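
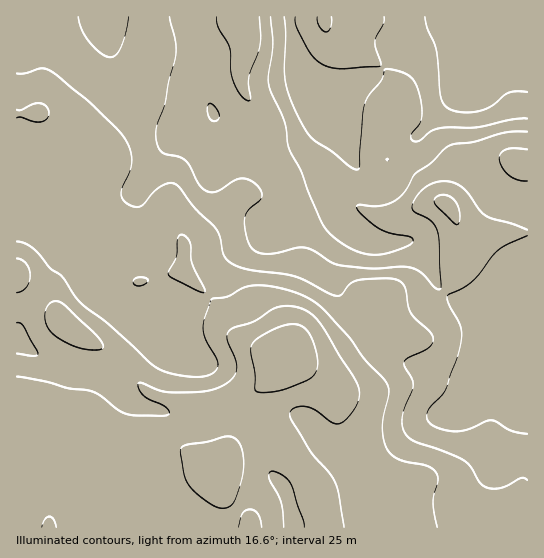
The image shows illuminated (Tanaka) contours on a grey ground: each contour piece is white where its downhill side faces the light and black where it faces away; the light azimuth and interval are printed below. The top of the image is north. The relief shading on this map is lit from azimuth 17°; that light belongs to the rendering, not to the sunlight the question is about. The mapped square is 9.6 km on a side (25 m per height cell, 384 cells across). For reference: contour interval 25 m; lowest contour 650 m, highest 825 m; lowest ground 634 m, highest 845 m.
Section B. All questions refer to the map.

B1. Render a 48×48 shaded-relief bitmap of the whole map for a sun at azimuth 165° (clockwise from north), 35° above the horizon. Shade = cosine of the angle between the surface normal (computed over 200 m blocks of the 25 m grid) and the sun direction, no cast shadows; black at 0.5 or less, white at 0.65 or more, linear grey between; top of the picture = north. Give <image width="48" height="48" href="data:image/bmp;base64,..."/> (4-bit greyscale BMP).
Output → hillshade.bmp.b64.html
<image width="48" height="48" href="data:image/bmp;base64,Qk32BAAAAAAAAHYAAAAoAAAAMAAAADAAAAABAAQAAAAAAIAEAAATCwAAEwsAABAAAAAAAAAAAAAAABEREQAiIiIAMzMzAERERABVVVUAZmZmAHd3dwCIiIgAmZmZAKqqqgC7u7sAzMzMAN3d3QDu7u4A////AHd3eHd3d3d3eIh3eIiIiId3Znd3dnd3d3dnd3d3d3d4iIh3Z4iIiId3Znd4d2d3d3dmd3d3d3d4iZmHZneIiId3d3eIh3Z3d3dmd3d3d3d4mZmYZnh3d3d3d3eIiHZmd3d3d3d3d3d4iJmZd4mHZnd3d3d4h3ZmZ3d3d3d3iIh3d3iZiaqGVneId2ZmZmZlZnd3d3d4iIiHZWeIiaqGZniIdkQzNFZlVXd3d3iIiIh2VEVniZh2aJmYdkMiM0VmVHd3eIiHd2ZUQzNWd3ZniZmZhlQzNEVmVHd3iIiGVEREVVVnh2VomZmZmHZVVVZmVXeIh4dlRFVneIiJmHiZmZmZmpmHd2ZmZnd3ZlVEV3d3ZmeJqqu7qZmZqqqph3ZmZ2ZVQzNFeHZUIiNXmrzLqYiImaqqmHZmd0QzMzRXh1QiEAElebu7mHd2Z4mZmHdmdyIzRWeIdUMiMzM1eKqqmHZVVniJmYd3eDRWiaqoZERFVmZmeImZh2VVZ4mqqYh3iVaJu7qWRFZneIh2ZneIdlVniaqqqZh4iXiaupdkRWd3iIdkM0VmZVVomZmYmZiHiIiamGREVnd3d2VCESNFVEVniHZmeIiHd4d3dTNGeIiHdlQyIhIjNEVnh2VVZ4h3ZqhUQzRnmZmIh2REQyERJFZ4mHZmd4iHZslTNEV4mqqZiGZVQyEBJFZ3eId3eZmHdspkVmZ3iZmZh2VDIRESNEQzNWd3iaqYd5l1Z3d2d3iIh2UyAAE0RDEAADVnirqoh2ZmeId2ZmZ3d2VCERNFVDAAABNWiaupmDRmeId2ZmZniHZUQzRFVDIiIiNGeZqqqTRmd4d3ZmZ3d4d2ZlVVREVWZmVWeImaqlZ3d3d2ZmZmZnd3d3ZmVWeImZmHeHd4iHd3Znd2ZmZmVVZ4iId2ZniImbu5mHZVVYh3Z3d2ZmZlVFZ4mId3d4h2Vnq6l2VERId3d4iHZlVVVEZ4iId3d3dUMjVnZVVmd2ZniIiYdlRVVVVnd3d3d2VERCERI1Z5q2Z4iImal1RFZlVmZ3d3d1VXiGIAE2eKu3eIiImamGRFZmZmZ3d3ZlV5qXQiRXiJmYiIiIiIiHVFZmZmd3dmVVV4h1Q0Vmd3ZpmYh3ZmeHZVZmZmd3dlRFVmdlQzNENEM5mZh2ZWZ4h3dmVWeIhlRVZWd3ZTIRAAAZmZh2Zmd4iId2ZniYdlVmZWeZljEAAAAIiIdmZmeImYh3eJmHZmZ3ZVeJl1IREAAGZmZmZmeImYiIiZh2Znd3ZVVniGVERDM0RFZmZmeIiIiImYdmd4iIdlVWeHdmZlVURFZmZmd4mYmYiIiHeImZh2VmeIh3dmZVVWZmZmZ4mZmYd4mZiJq7qYdmZ4iHd2ZmZmZmZmZ4mZiHd5q6mZu7qYdmZ4iHd2Znd3ZmZmZniYiHd4qqmZqqmIdmZ4iHd3d3Z3dnd3ZneIiIiJmZmZmZiIiHd3d3d3d2Z3d3d3Zmd3iIiJmYiIiYiImIh3d3d3d2Z3d3d3Zmd3d3iJmIiIiIiZmYh3d3d3dw=="/>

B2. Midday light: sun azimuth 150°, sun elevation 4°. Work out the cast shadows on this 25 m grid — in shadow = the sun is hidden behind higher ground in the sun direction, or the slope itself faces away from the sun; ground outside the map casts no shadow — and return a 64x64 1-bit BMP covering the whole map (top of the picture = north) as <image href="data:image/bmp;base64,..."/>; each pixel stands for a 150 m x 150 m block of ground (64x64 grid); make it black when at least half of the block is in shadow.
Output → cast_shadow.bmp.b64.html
<image width="64" height="64" href="data:image/bmp;base64,Qk0+AgAAAAAAAD4AAAAoAAAAQAAAAEAAAAABAAEAAAAAAAACAAATCwAAEwsAAAIAAAAAAAAA////AAAAAAAAAAAAAAAAAAAAAAAAAAAAAAAAAAAAAAAAAAAAAAAAAAAAAAAAAAAAAAAAAAAAAAAAAAAAAAAAAAAAAAAAAAAAAAAAAAAAAAAAAAAAAAAAAAAAAAAAAAAAAAAAAAAAAAAAAAAAAAAAAAAAAAAAAAAAAAAAAAAAAAAAAAAAAAAAAAAAAIAAAAAAAAAH4AAAAAAAAAfwAAAAAAAAB+AAAAAAAAABgAAAAAAAAAAAAAAAAAAAAAAAAAAAAAAAAAAAAAAAAAAHgAAAAAAAAA+AAAAAAAAAD4AAAAAAAAAGAAAAAAAAAAAAAAAAAAAAAAAAAAAAAAADgBwAAAAAAAeAfwAAAAAABwB/gAAAAAAGAH+AAAAAAAAAfwAAAAAAAAB8AAAAAAAAAAAAAAAAAAAAAAAAAAAAAAAAAAAAAAAAAAAAAAAAAAAAA4AAAAAAAAAD8AAAAAAAAAH8AAAAAAAAAPwAAAAAAAAAeAAAAAAAAABwAAAAAAAAAGAAAAAAAAAAAAAAAAAAAAAE/AAAAAAAAAf/AAAAAAAAB/8AAAAAAAAD/wAAAAAAAAP+AAAAAAAAAfgAAAAAAAAAQAAAAAAAAAAAAAAAAAAAAAAAAAAAAAAAAAAAAAAAAAAAAAAAAAAAAAAAAAAAAAAAAAAAAAAAAAAAAAAAAAAAAAAAAAAAAAAAAA=="/>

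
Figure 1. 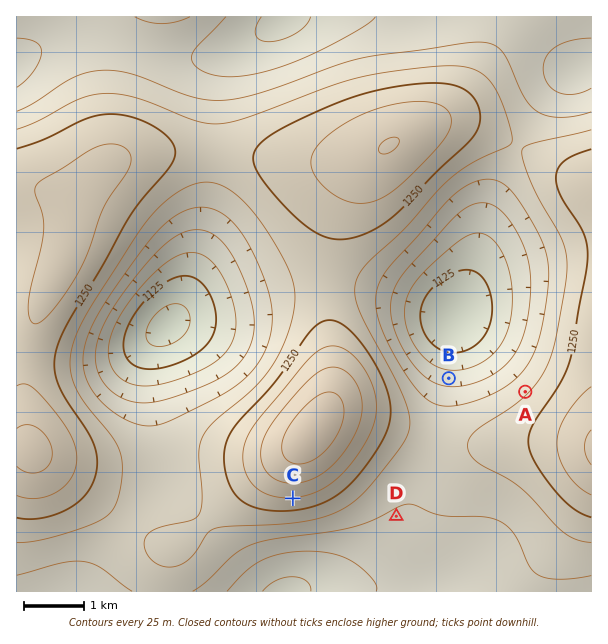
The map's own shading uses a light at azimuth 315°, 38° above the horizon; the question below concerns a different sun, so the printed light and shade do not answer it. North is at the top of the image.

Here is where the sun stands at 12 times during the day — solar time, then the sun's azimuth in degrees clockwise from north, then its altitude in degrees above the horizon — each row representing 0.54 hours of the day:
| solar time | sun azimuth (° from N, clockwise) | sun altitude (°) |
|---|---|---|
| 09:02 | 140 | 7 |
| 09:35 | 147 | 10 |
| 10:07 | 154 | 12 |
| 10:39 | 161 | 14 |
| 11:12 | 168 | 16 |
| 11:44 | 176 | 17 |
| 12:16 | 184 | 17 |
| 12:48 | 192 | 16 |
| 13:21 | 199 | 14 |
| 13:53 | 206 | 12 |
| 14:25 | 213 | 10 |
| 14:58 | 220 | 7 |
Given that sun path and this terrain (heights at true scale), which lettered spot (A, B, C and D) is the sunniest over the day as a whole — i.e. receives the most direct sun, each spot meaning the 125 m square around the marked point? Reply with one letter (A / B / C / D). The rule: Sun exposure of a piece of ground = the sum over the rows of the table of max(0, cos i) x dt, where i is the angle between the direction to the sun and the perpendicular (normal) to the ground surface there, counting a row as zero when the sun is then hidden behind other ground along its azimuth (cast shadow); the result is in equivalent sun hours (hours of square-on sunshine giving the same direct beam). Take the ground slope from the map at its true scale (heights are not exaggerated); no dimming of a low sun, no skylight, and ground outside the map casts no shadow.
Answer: C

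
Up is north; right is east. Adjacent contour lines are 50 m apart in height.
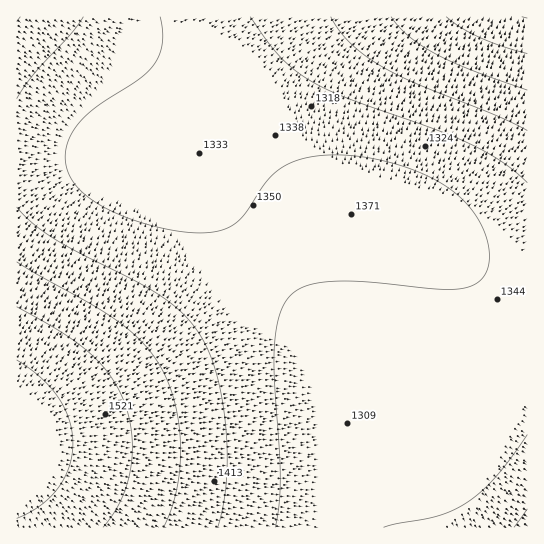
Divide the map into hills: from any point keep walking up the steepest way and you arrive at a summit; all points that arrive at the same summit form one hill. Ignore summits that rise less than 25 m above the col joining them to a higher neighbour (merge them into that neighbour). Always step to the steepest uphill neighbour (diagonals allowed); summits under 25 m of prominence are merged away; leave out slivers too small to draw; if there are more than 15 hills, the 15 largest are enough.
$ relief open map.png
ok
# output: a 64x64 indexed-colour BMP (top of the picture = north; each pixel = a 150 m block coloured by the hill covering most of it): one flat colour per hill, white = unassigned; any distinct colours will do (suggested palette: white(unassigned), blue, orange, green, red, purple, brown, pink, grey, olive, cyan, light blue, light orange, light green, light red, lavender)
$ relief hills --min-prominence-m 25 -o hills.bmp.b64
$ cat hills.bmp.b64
<image width="64" height="64" href="data:image/bmp;base64,Qk12CAAAAAAAAHYAAAAoAAAAQAAAAEAAAAABAAQAAAAAAAAIAAATCwAAEwsAABAAAAAAAAAA////ALR3HwAOf/8ALKAsACgn1gC9Z5QAS1aMAMJ34wB/f38AIr28AM++FwDox64AeLv/AIrfmACWmP8A1bDFABERERERERERERERERERERERERERERERERERERERERERERERERERERERERERERERERERERERERERERERERERERERERERERERERERERERERERERERERERERERERERERERERERERERERERERERERERERERERERERERERERERERERERERERERERERERERERERERERERERERERERERERERERERERERERERERERERERERERERERERERERERERERERERERERERERERERERERERERERERERERERERERERERERERERERERERERERERERERERERERERERERERERERERERERERERERERERERERERERERERERERERERERERERERERERERERERERERERERERERERERERERERERERERERERERERERERERERERERERERERERERERERERERERERERERERERERERERERERERERERERERERERERERERERERERERERERERERERERERERERERERERERERERERERERERERERERERERERERERERERERERERERERERERERERERERERERERERERERERERERERERERERERERERERERERERERERERERERERERERERERERERERERERERERERERERERERERERERERERERERERERERERERERERERERERERERERERERERERERERERERERERERERERERERERERERERERERERERERERERERERERERERERERERERERERERERERERERERERERERERERERERERERERERERERERERERERERERERERERERERERERERERERERERERERERERERERERERERERERERERERERERERERERERERERERERERERERERERERERERERERERERERERERERERERERERERERERERERERERERERERERERERERERERERERERERERERERERERERERERERERERERERERERERERERERERERERERERERERERERERERERERERERERERERERERERERERERERERERERERERERERERERERERERERERERERERERERERERERERERERERERERERERERERERERERERERERERERERERERERERERERERERERERERERERERERERERERERERERERERERERERERERERERERERERERERERERERERERERERERERERERERERERERERERERERERERERERERERERERERERERERERERERERERERERERERERERERERERERERERERERERERERERERERERERERERERERERERERERERERERERERERERERERERERERERERERERERERERERERERERERERERERERERERERERERERERERERERERERERERERERERERERERERERERERERERERERERERERERERERERERERERERERERERERERERERERERERERERERERERERERERERERERERERERERERERERERERERERERERERERERERERERERERERERERERERERERERERERERERERERERERERERERERERERERERERERERERERERERERERERERERERERERERERERERERERERERERERERERERERERERERERERERERERERERERERERERERERERERERERERERERERERERERERERERERERERERERERERERERERERERERERERERERERERERERERERERERERERERERERERERERERERERERERERERERERERERERERERERERERERERERERERERERERERERERERERERERERERERERERERERERERERERERERERERERERERERERERERERERERERERERERERERERERERERERERERERERERERERERERERERERIiIiIiIiIiIiIREREREREREREREREREREREREREREREiIiIiIiIiIiIiIRERERERERERERERERERERERERERESIiIiIiIiIiIiIiERERERERERERERERERERERERERERIiIiIiIiIiIiIiIhEREREREREREREREREREREREREREiIiIiIiIiIiIiIiIRERERERERERERERERERERERERESIiIiIiIiIiIiIiIiERERERERERERERERERERERERERIiIiIiIiIiIiIiIiIhEREREREREREREREREREREREREiIiIiIiIiIiIiIiIiIRERERERERERERERERERERERESIiIiIiIiIiIiIiIiIiERERERERERERERERERERERERIiIiIiIiIiIiIiIiIiIhEREREREREREREREREREREREiIiIiIiIiIiIiIiIiIiIRERERERERERERERERERERESIiIiIiIiIiIiIiIiIiIiERERERERERERERERERERERIiIiIiIiIiIiIiIiIiIiIhEREREREREREREREREREREiIiIiIiIiIiIiIiIiIiIiIRERERERERERERERERERESIiIiIiIiIiIiIiIiIiIiIiERERERERERERERERERERIiIiIiIiIiIiIiIiIiIiIiIiEREREREREREREREREREiIiIiIiIiIiIiIiIiIiIiIiIhERERERERERERERERESIiIiIiIiIiIiIiIiIiIiIiIiIhERERERERERERERER"/>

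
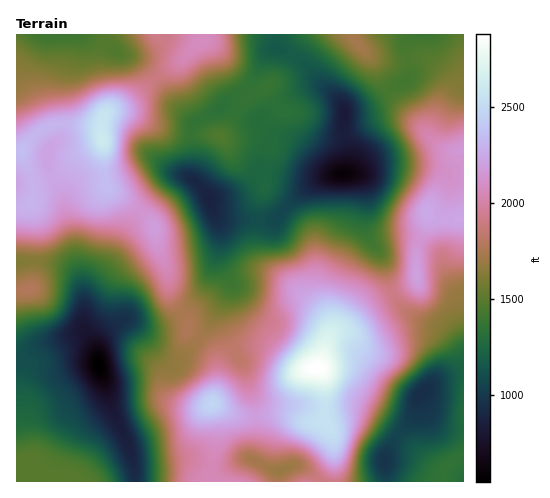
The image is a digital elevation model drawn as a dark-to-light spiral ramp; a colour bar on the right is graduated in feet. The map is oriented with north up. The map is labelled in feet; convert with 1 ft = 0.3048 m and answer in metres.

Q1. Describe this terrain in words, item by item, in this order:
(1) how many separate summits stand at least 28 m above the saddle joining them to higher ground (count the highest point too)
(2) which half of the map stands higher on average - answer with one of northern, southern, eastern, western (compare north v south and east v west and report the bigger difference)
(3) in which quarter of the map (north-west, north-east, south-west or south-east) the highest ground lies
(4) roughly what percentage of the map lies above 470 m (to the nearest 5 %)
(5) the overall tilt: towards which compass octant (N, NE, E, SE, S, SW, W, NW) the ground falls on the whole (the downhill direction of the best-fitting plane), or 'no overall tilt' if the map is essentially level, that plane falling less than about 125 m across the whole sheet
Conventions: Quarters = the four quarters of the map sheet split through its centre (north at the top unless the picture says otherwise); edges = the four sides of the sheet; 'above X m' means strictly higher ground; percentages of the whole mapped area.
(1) There are 9 summits with 28 m or more of prominence.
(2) The southern half stands higher on average than the northern half.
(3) Look to the south-east quarter for the highest ground.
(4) Ground above 470 m makes up about 55 % of the sheet.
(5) No overall tilt - high and low ground are spread across the sheet.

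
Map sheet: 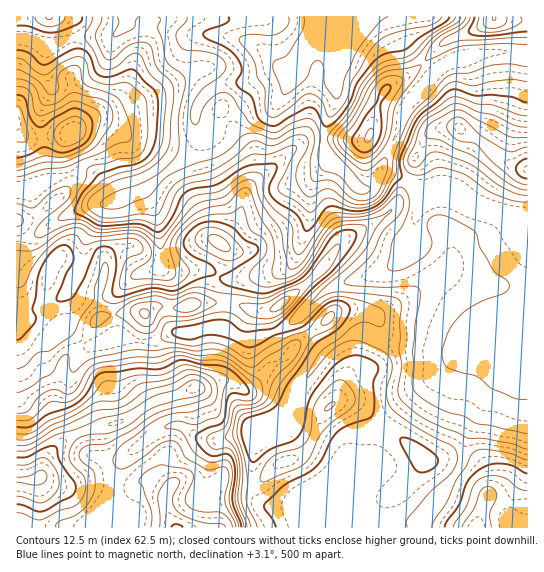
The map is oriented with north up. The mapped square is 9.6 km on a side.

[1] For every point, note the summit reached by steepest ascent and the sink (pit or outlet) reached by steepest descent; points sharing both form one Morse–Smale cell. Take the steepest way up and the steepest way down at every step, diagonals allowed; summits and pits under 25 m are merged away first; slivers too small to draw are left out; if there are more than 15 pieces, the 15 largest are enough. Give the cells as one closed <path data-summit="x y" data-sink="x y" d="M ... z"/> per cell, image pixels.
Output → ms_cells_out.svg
<path data-summit="41 477" data-sink="335 17" d="M326 152l1 13-11 12-5 10-2 34-13 37 1 9 24 27-34 31-33 14-13-2-18-9-17 0-19 5-12-1-20 9-30-2-38 6-20-18 1-21-3-12 4-8 12 9 28 1 8-4 17-16 25-8 2-3 0-16-6-38-12-20-25 9-5 0-13-21-14-8-45 10-14 6-11 0 1 341 98 0 1-27-3-10 3-16 5-13 33-29 17-8 12 2 16 10 12 3 44-7 14-8-13 14-4 30 1 22 4 8 8 6 30 2 43 17 33 1 3 3 50-1 11-29 13-13 15-23 5-28 21-43 12-17 23-55 4-20 0-82-30-5-63-25-20 0-6-6-26-10-4 2-10 15-8 1z"/><path data-summit="71 133" data-sink="335 17" d="M127 16l-2 10-11 10-40 1-25 10-20-8-13 0 1 148 10 0 14-6 45-10 14 8 13 21 5 0 25-9 39-30 14-16 3-6 0-9-4-16 4-11 11-12 17-8 23-2 23-10 12 0-22-22-14-8-32-6-36 0-20-8-26-2-7-4z"/><path data-summit="219 243" data-sink="335 17" d="M341 16l-11 0-5 9-18 21-24 49-5 5-28 3-35 24-13 0-5-4 2 16-7 11-10 11-38 29 13 31 4 28 0 18 2 2 6 3 37-3 17 10 15 1 41-8 10-4 4-5 16-42 3-38 15-18-3-32 12-34 0-26 12-39z"/><path data-summit="527 170" data-sink="335 17" d="M514 52l-29 1-44 16-16 20-21 21-9 29-15 31 13 3 22 14 20 0 63 25 29 4 1-161z"/><path data-summit="177 527" data-sink="335 17" d="M179 425l-8 0-13 6-23 17-14 14-5 13-3 16 3 10 1 27 256-1-2-2-33-1-43-17-24 0-9-3-9-13-1-22 4-30 10-11-11 5-44 7-12-3z"/><path data-summit="145 314" data-sink="335 17" d="M295 259l-2 5-10 7-45 9-15-1-17-10-37 3-8-7-7 6-20 5-17 16-8 4-28-1-6-3-5-7-5 9 3 12-1 21 20 18 38-6 30 2 20-9 12 1 19-5 17 0 22 11 14-2 32-14 30-29-24-27z"/><path data-summit="370 135" data-sink="335 17" d="M398 16l-57 1 7 17-12 39 0 26-11 27-1 21 4 8 33 34 5 0 7-6 19-37 12-36 21-21 7-15 0-3-28-30z"/><path data-summit="477 527" data-sink="335 17" d="M527 300l-3 19-23 55-12 17-21 43-5 28-15 23-13 13-10 23 0 7 103-1z"/><path data-summit="41 477" data-sink="335 17" d="M329 16l-200 0-1 5 7 4 26 2 20 8 36 0 28 5 18 9 24 24-14-2-23 10-23 2-17 8-11 12-4 15 1 4 6 5 13 0 35-24 28-3 5-5 8-18 4-4 9-23 21-25z"/><path data-summit="494 18" data-sink="335 17" d="M527 16l-128 0 0 7 5 18 28 30-2 10 15-14 34-12 14-3 21 0 13 3z"/><path data-summit="49 17" data-sink="335 17" d="M126 16l-109 0-1 22 13 1 20 8 25-10 40-1 11-10z"/>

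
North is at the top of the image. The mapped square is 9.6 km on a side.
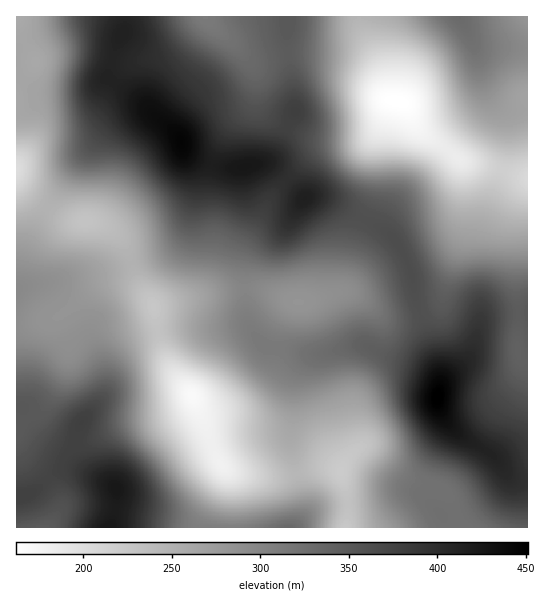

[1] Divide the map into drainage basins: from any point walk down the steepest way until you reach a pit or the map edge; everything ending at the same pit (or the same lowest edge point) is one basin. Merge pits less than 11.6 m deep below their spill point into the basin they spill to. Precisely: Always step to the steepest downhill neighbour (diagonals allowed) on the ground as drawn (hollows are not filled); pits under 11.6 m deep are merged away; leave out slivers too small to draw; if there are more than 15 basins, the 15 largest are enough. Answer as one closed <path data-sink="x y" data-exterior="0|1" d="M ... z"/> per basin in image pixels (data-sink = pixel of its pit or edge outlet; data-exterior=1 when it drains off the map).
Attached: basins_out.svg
<path data-sink="193 395" data-exterior="0" d="M183 149l1 6 11 23 0 17-10 36-14 17-12 7-68 21-17 4-41 4-17 6 0 207 15-4 30-22 16 0 22 8 17 10 1 10-6 29 183 0 9-15 0-15-12-49 2-66 7-16 15-12-25-6-20-1-7-3-6-6-10-20-2-53 8-20 16-13 14-6 21-29-25-26-9-7-16-1-13 4-23-1-23-8z"/><path data-sink="397 101" data-exterior="0" d="M459 16l-170 0-2 33 6 38 2 26-20 41-9 7-7 2 11 2 9 7 26 27 16-2 14 6 19 12 25 12 17 14 15 29 5 32 23 67 1 18-3 16 7 15 15 17 35 21 15 20 10 5 8 0 1-432-49-2-8-8z"/><path data-sink="341 471" data-exterior="0" d="M365 345l-10 0-40 10-10 7-9 12-3 9-2 66 12 49 0 15-8 14 150 1-2-12 15 0 16-8 19-13 12-16-1-9-10-14-29-17-18-17-10-19 2-18-8-10-17-10-31-10z"/><path data-sink="298 302" data-exterior="0" d="M321 197l-15 0-23 30-22 12-10 11-6 16 0 43 6 21 15 17 48 8 41-10 10 0 62 27 9 7 3 9 0-19-23-67-4-28-13-29-12-13-8-5-25-12-19-12z"/><path data-sink="205 17" data-exterior="1" d="M287 16l-161 0-2 14-7 12-10 36 31 21 31 28 11 11 3 11 10 8 33 11 15 0 25-7 11-11 18-37-2-26-6-38z"/><path data-sink="85 221" data-exterior="0" d="M146 111l-19 4-14 8-41 47-32 48-12 24-7 21-4 26 16-5 48-5 29-8 49-16 12-7 10-10 10-24 4-19 0-17-11-23-4-17-26-23z"/><path data-sink="17 170" data-exterior="1" d="M109 79l-6 1-16 15-14 4-31 2-26 13 1 171 8-36 15-31 40-59 33-36 22-11 16-1-13-12z"/><path data-sink="42 527" data-exterior="1" d="M77 471l-16 0-30 22-14 4-1 30 94 1 6-19 0-20-17-10z"/><path data-sink="527 17" data-exterior="1" d="M527 16l-67 1 11 22 8 8 48 1z"/>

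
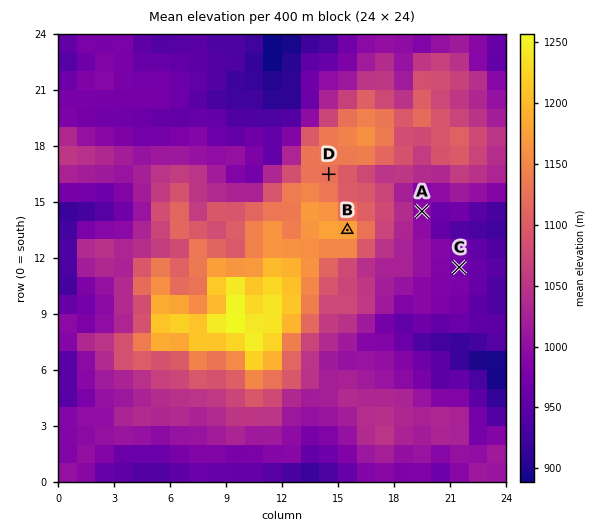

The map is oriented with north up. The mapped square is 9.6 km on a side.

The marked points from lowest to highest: C A D B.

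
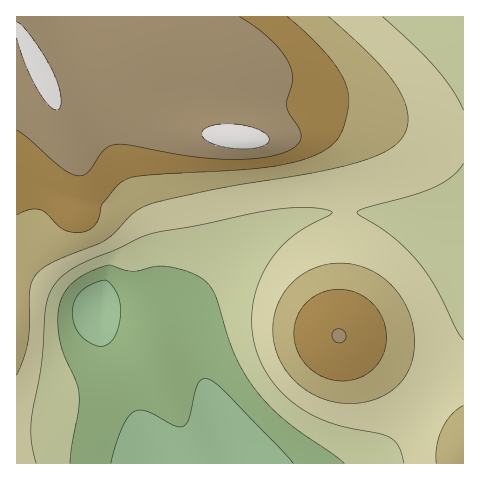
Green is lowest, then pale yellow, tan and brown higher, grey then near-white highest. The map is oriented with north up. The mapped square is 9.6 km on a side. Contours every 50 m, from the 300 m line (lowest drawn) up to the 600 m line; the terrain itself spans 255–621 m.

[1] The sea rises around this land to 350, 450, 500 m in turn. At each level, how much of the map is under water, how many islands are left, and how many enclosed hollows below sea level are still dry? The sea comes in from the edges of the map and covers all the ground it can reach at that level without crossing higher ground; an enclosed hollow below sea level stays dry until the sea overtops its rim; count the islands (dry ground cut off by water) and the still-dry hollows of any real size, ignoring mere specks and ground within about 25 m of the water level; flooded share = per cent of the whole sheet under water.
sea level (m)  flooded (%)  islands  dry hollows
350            18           0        0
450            56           1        0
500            70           1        0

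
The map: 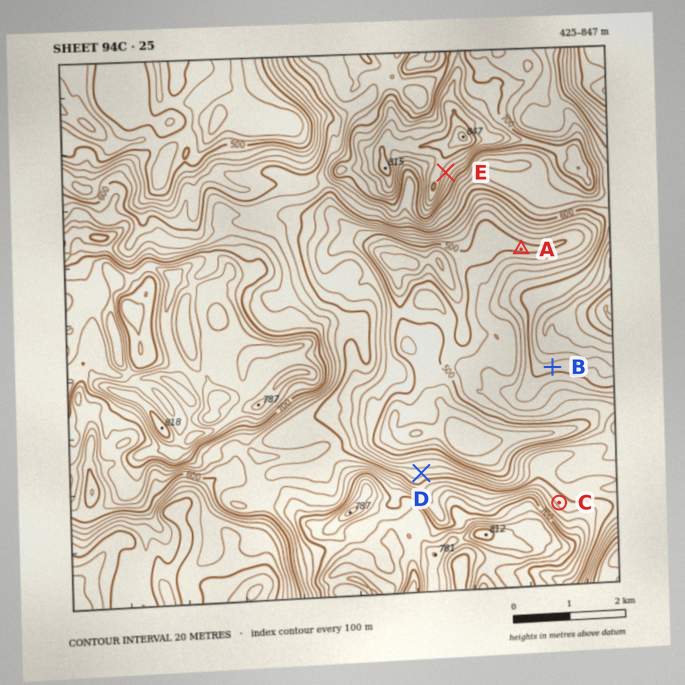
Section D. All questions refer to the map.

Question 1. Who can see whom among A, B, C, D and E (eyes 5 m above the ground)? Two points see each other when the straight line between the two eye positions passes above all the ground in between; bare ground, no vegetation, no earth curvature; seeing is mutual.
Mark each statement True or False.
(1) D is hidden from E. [False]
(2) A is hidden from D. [True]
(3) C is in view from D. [False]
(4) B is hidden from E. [True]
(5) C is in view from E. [True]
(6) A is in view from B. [False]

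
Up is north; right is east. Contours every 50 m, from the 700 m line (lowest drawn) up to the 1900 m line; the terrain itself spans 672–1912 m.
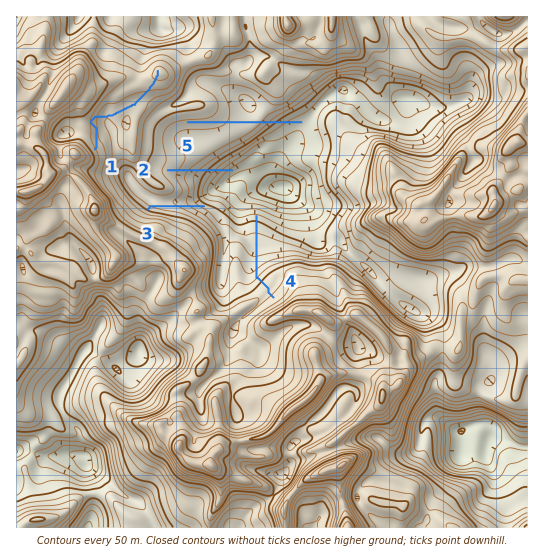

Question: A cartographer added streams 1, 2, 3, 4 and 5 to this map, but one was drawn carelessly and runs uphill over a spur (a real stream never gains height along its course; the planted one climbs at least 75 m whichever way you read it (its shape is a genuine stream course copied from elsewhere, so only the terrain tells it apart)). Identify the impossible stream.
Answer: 1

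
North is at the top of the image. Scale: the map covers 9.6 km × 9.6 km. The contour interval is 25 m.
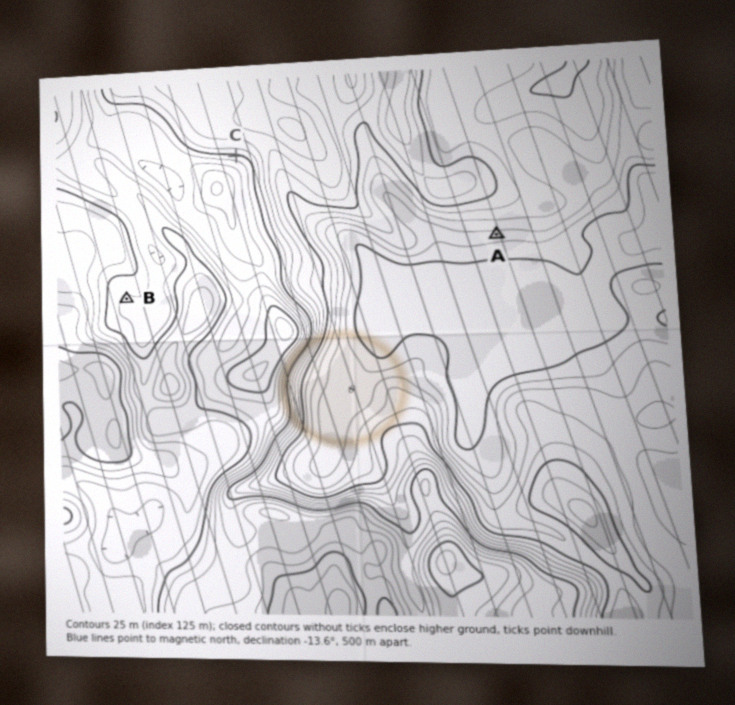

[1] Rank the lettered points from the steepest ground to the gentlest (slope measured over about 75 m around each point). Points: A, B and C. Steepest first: C A B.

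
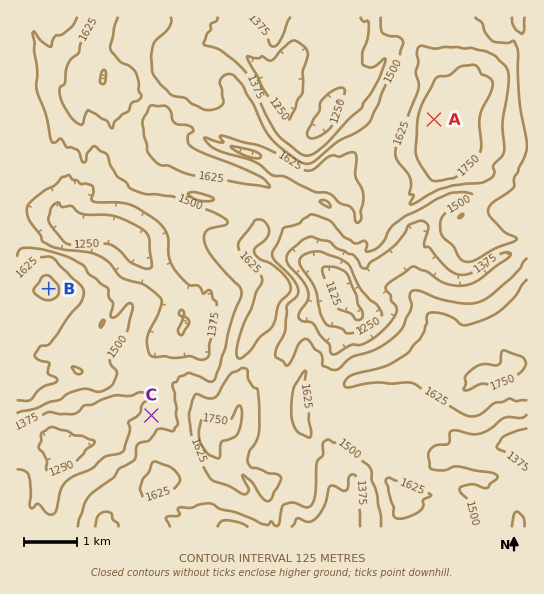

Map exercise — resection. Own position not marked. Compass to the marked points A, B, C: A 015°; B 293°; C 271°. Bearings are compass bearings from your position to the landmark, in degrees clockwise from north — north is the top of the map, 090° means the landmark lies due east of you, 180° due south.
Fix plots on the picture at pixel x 354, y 419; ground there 1560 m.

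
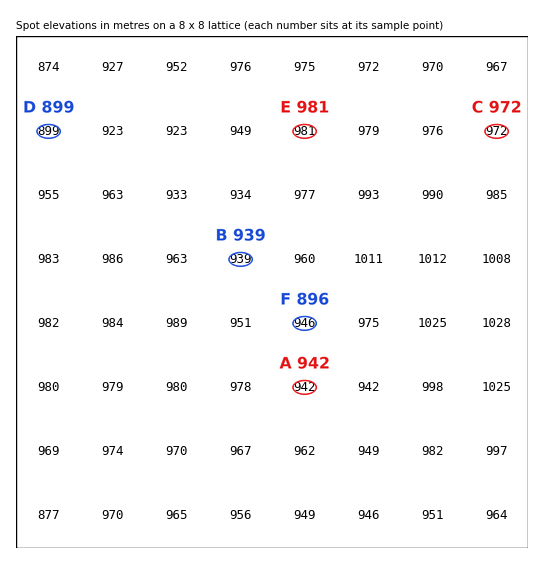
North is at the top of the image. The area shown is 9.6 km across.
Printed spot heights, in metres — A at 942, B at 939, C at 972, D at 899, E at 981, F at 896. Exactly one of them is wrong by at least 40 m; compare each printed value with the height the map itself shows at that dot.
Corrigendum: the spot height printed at F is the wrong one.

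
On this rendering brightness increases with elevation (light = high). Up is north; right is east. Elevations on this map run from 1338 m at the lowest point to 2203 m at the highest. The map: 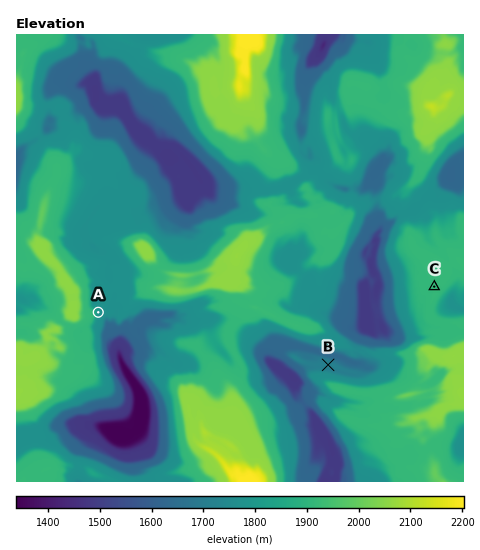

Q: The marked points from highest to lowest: C A B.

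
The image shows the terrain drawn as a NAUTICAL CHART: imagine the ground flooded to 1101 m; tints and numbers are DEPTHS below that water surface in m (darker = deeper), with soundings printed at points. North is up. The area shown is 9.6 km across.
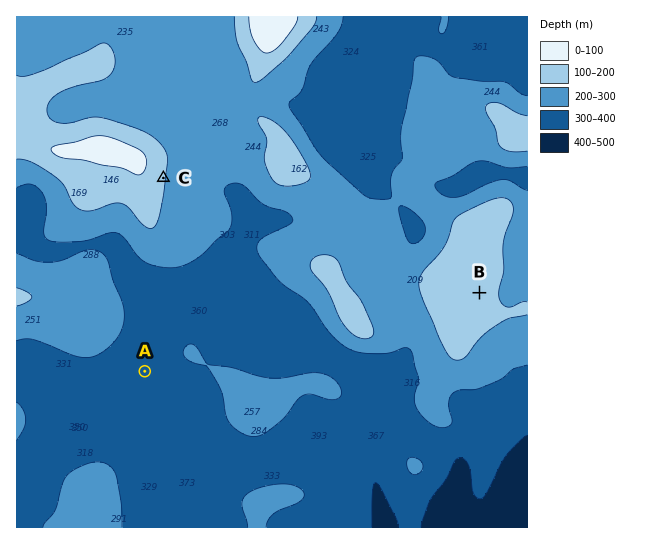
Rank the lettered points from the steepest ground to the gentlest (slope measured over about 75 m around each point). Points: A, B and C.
C B A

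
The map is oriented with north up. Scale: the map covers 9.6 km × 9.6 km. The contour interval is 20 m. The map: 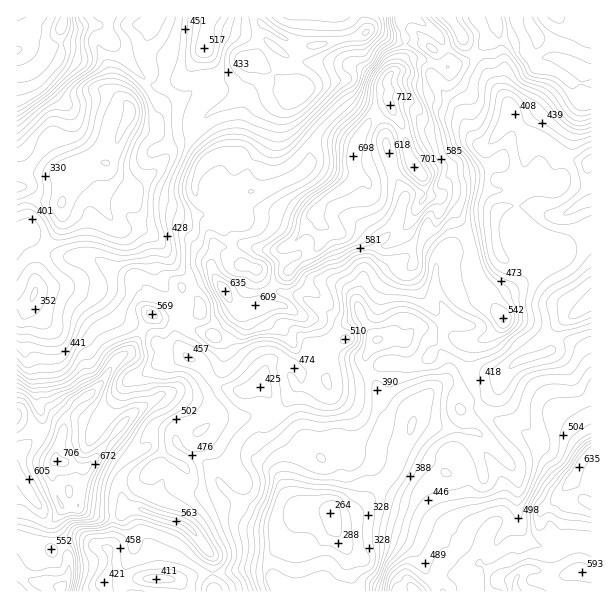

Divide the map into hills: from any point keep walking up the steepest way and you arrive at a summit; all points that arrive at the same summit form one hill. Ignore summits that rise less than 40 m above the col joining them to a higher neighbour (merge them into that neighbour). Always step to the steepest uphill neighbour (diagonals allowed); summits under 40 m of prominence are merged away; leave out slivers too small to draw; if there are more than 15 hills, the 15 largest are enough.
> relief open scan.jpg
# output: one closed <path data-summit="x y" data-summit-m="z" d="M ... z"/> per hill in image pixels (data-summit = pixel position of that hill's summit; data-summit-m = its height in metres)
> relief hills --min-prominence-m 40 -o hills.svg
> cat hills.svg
<path data-summit="390 105" data-summit-m="712" d="M449 16l-191 0 4 10-4 7-2 26-6 3-2 15-6 15-9 10-20 8-16 14-9-3-24 0-11 7-10 0-16-9-21 45 6 10 20 15 2 14 6 7 7 2 20-1 18 6 37 0 1 11 9 15 3 14 8 8 12 3 5 8 15 13 9 5 15 1 43 25 6 0 13-5-19 11-12 17-21 3-10 16-8 2-9-4-10 1-7 8-2 11-3-6-26-24-11-18-21-17-2-10-7-14-1-9-18-18-12-19-12-11 2 5 4 33 13 22 3 12 6 8-3 10 0 12 6 12-25-5 2 16 4 3 11 0 12-6 9 4 11 8 11 16 14 6-6 2-26 26-12 6-8 8 0 12-20 21 15 5 12 16 10 6 12 0 15-6 17 14 33 16 15 1 16-7 5 0-7 5-6 13-3 15-7 5-7 2-7 7-7 13-25 0-20 4-18 0-19 6-72 0-6 2 3 10 249 0-7-22 0-15-18-33 0-7 11 1 14-5 35-35 7-14 14-39 4-3 10 1 12 6 33 5-1-22-6-12 4 2 9 0 17-8 18-26 13-8 23-6 4-4 1-15 3-6 11-9 25-13 0-141-22-6-25-18-17-4-17-17 0-11-3-6-18-24-8-15-14-16z"/><path data-summit="57 461" data-summit-m="706" d="M80 168l-6 2-8 10-5 23 1 16-4 12-14 17-4 9-4 16 0 18-14 32 3 30 11 22 1 26 5 12 0 13-17 20-9 16 0 77 15 10 4 10 3 0 22-15 12-4 9 0 23 7 5 4 1 6-5 25 27-4 50 2 19-6 18 0 20-4 25 0 7-13 7-7 7-2 7-5 4-19 5-9 7-5-5 0-16 7-15-1-33-16-17-14-15 6-12 0-10-6-12-16-15-5 20-21 0-12 8-8 12-6 26-26 6-2-14-6-11-16-11-8-9-4-12 6-11 0-4-3-2-16 25 5-6-12 0-12 3-10-6-8-3-12-13-22-4-33-8-9-18-1-7-3-10-10-12-24-9-9z"/><path data-summit="579 467" data-summit-m="635" d="M591 306l-24 12-11 9-3 6-1 15-4 4-32 10-10 9-12 21-17 8-9 1 2 9 1 22-33-5-12-6-10-1-4 3-14 39-7 14-35 35-14 5-11-1 0 6 6 12 7 5 42-2 19 6 15 13 4 12 19 25 13-8 18-6 18-24 8-18 16-14 2-5 8 22 7 5 15 2 4-4 18-1 21 1z"/><path data-summit="62 26" data-summit-m="597" d="M150 16l-134 1 1 155 43 3 6 3 8-8 12-6 12-2 7 1 4-4 21-45-2-15 22-21 1-4-7-15 0-14 6-12-4-9 5-6z"/><path data-summit="224 290" data-summit-m="635" d="M99 162l-13 2-6 6 8 13 9 9 12 24 13 12 18 1 10 5 12 11 12 19 18 18 1 9 7 14 2 10 21 17 11 18 26 24 3 6 2-11 7-8 10-1 9 4 8-2 10-16 21-3 7-11 17-12-16-1-39-24-20-3-10-8-14-16-12-3-8-8-3-14-9-15-1-11-37 0-18-6-20 1-7-2-6-7-2-14-16-11-11-15z"/><path data-summit="534 30" data-summit-m="616" d="M591 16l-141 1 18 30 14 16 8 15 18 24 3 6 0 11 17 17 17 4 19 16 21 7 7-1z"/><path data-summit="204 48" data-summit-m="517" d="M257 16l-105 0-6 8 4 9-6 12 0 14 7 15-1 4-22 21 0 20 15 9 10 0 11-7 24 0 9 3 16-14 20-8 9-10 5-9 3-21 6-3 2-26 4-7z"/><path data-summit="516 591" data-summit-m="607" d="M518 517l-2 5-16 14-24 40-31 15 146 1 1-49-4-2-18 0-18 1-4 4-15-2-7-5z"/><path data-summit="62 588" data-summit-m="630" d="M81 540l-18 2-25 17-6-2-1-8-5-5-9-4-1 51 89 1-1-11 6-18-1-12-5-4z"/><path data-summit="414 591" data-summit-m="574" d="M386 536l-46 1 9 18 0 15 8 22 85-1-18-24-4-12-10-9-11-6z"/><path data-summit="17 416" data-summit-m="672" d="M29 304l-13 1 1 157 8-16 17-20 0-13-5-12-1-26-12-28-2-24z"/>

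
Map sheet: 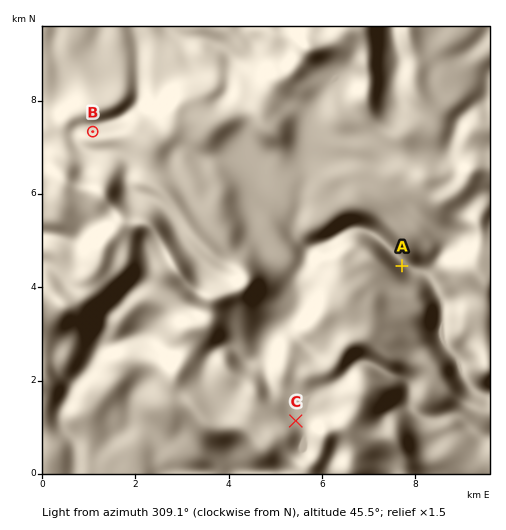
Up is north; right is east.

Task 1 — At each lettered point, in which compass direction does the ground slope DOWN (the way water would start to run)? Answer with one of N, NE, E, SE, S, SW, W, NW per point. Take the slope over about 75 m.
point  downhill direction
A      NE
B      N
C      NE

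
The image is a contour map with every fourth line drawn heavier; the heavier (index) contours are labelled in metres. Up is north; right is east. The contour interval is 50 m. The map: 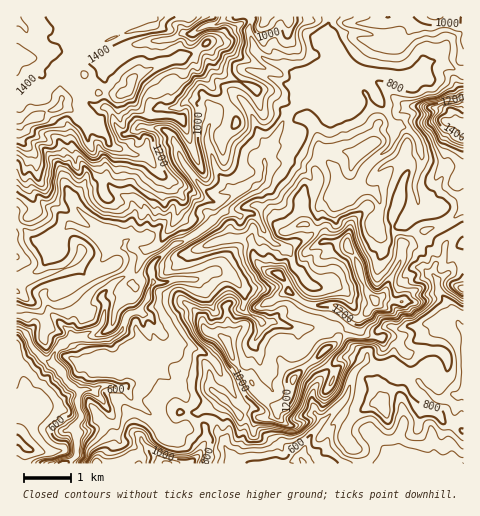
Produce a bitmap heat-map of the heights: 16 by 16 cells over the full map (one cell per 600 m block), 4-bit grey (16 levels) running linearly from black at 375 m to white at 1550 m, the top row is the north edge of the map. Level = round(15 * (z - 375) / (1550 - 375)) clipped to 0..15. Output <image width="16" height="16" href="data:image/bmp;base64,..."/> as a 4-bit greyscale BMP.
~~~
<image width="16" height="16" href="data:image/bmp;base64,Qk32AAAAAAAAAHYAAAAoAAAAEAAAABAAAAABAAQAAAAAAIAAAAATCwAAEwsAABAAAAAAAAAAAAAAABEREQAiIiIAMzMzAERERABVVVUAZmZmAHd3dwCIiIgAmZmZAKqqqgC7u7sAzMzMAN3d3QDu7u4A////AFM2dmRDNENEUyRVVnhUVVVDI0VnmnZWVTJERFiZl1VVMiNEeYmZh1VUQzV4eZq6dWVUNEV6ibqHZWVEZoibmYdlVVZWaJmIiIZoiWVXhniJuImpdlV3d4nbzLiHVWd3i+7cuod1VWad3t7bmHZVVmfN3d3KdmVmZt3e3LqIZnd3"/>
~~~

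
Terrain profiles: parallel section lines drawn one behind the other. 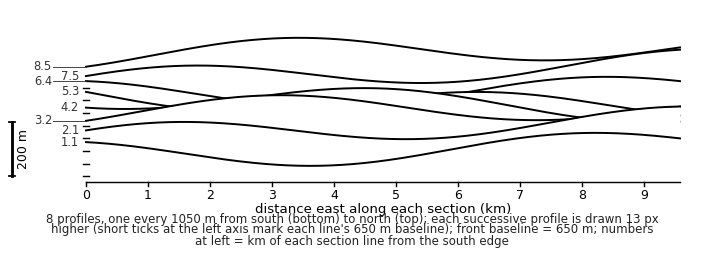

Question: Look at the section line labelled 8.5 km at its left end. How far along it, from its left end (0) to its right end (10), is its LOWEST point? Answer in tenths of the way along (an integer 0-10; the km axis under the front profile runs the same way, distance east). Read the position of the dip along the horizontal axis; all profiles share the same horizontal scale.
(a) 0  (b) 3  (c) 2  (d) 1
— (a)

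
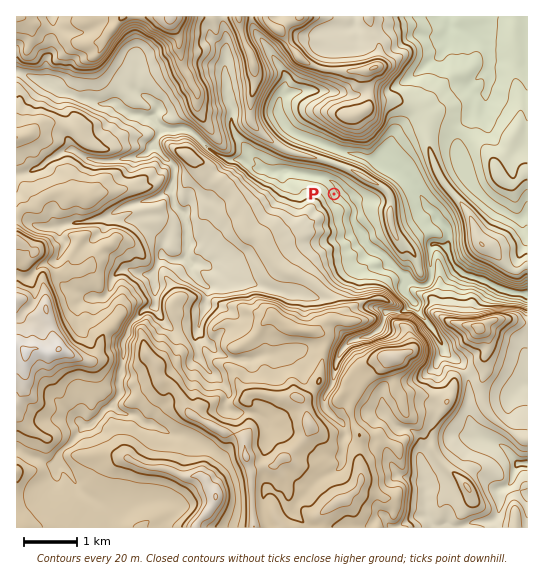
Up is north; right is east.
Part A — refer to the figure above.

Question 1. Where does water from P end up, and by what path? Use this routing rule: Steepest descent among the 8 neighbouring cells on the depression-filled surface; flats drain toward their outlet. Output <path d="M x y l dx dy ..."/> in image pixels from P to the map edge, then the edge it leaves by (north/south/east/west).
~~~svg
<path d="M334 194l3-3 2 0 15 16 0 8-1 2 0 2 5 10 1 0 0 5 11 11 8 4 23 22 5 2 12 12 3 1 5-1 3-2 2-5 0-11-1-1 0-17 1-2 0-2 6-2 6 3 7 7 3 10 10 11 3 1 4 0 0 2 8 1 4 3 3 0 8 5 4 1 2 3 4 0 6 3 12 0 1 1 5-1"/>
exit: east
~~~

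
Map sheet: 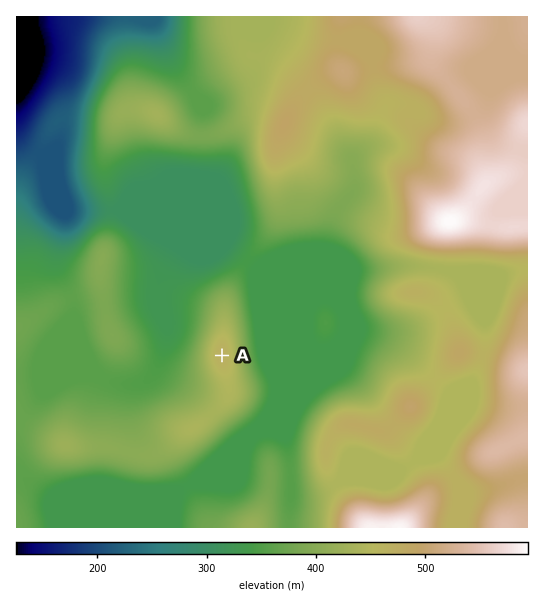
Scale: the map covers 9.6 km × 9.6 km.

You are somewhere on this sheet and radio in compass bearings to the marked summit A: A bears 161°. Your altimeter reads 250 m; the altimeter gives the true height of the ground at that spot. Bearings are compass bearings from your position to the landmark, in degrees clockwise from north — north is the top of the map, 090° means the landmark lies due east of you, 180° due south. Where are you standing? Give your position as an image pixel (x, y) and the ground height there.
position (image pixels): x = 112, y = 37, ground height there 250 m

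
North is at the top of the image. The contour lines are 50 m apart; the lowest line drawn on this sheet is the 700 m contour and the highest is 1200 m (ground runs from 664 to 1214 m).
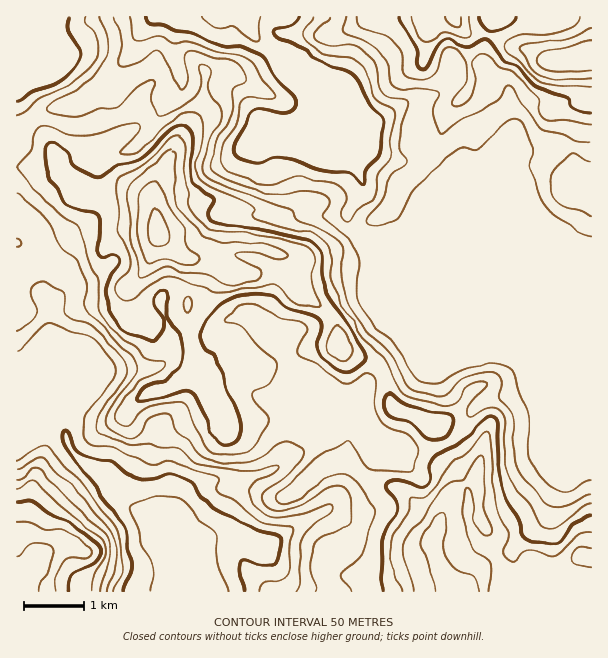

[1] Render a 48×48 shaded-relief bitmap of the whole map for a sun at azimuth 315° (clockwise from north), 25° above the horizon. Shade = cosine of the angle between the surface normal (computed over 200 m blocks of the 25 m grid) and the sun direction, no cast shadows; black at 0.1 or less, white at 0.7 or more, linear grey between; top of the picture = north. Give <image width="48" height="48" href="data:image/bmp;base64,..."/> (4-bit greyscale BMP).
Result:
<image width="48" height="48" href="data:image/bmp;base64,Qk32BAAAAAAAAHYAAAAoAAAAMAAAADAAAAABAAQAAAAAAIAEAAATCwAAEwsAABAAAAAAAAAAAAAAABEREQAiIiIAMzMzAERERABVVVUAZmZmAHd3dwCIiIgAmZmZAKqqqgC7u7sAzMzMAN3d3QDu7u4A////AGVEVSADZ4iIiavMy6mZmqmqmqlkaId3eIYzQxATZ4iImaq7zLmZmrqqmZl1aIiId7lTQwAUZ4iJmqmrzLqZqrupiImXeamrmLqGZ0AEaIiJqpmazcuqq8y6h3eHaLu9yqqpiHQkaIiImYd4rMy6q83clmd2Voq+7JmqmIdVd4iIiHdTWbu7q87dx2eHZmit7amZmHd3d3iId3djEmm7qrzN2Wd2Z3ec7qmIh2d2ZniId4moQRSKqZq823d1V3eb3sqIh3d2ZWeJmJrNxyFYmZqs7ah0V4iKzeuIh3iHZFZmd3it/YM2iru73cpzRniJq/2Xh3d3ZUZkMzRYztlmeau7vMyDJXeImd2nh1VlZlZ2QyM0esy4eJmrq82kJGeIiKuomWRDR2aJhUREaIq5iIeJiK3FI1eIiImYm7hTNoiZl2VlaIiZiHZ4hnvYI1Z4iHiIm92lI3mph3d3d4iZiYd5qXjbVGd4iIiImt/6QSaZh3d4iIiImqmavLeKh3eIiIiIib7/t0R5d3d3iIiHermbvNtmZ3iIiIiZiJz/7bh4dndmeIh1WJd5vO63ZniIiGeJmJq8y8yYd3iGZ3dkNnZoms3cmIiIiFaIiImJh4uoh4iIiIhkRnZ4iJqrqYiIh0V4d4h2dnmXiIiIiruWV4d4iIiIiImZiDNnZnh2Znh1eYiIiby3V4iIiIiIiIiJmUNXZniId4hzR4iIZnqnV4iIiIiIiIiIiGVpmJqXeJmFM1d3ZVZ1Z4iIiIiIiIiIiHZ4q8yWRpqXQRNHdlVVZ4iIiIiIiIiIiHZ3mr3IMmh3ZBElh1VVV4iIiIiIiIiIiHd4iZvccSRFeHVWdkNFZ4iIiIiIiIiIiHeJipispDVVeJiHh1M0Z4iIiIiIiIiIiGeJiaibp1Z4iZmZqXVVeIiIiIiIiIiIh3iJmbqruWZ5q7u7y6iHd3d4iIiIiIiIh4iIiKq8yXZnm7u7u6mKqGZ4iIiIiIiHd5iId4q8ynZneJmZmIZoy4ZniIiIiIiHd4iIh3m8yWVneJqqqpdWrchWiIiIiImXd4iJmIrMyWRomqu8y7qXjNplaIiIiIqpiJmImave62M2mqq7u7upm9yVRoiIiIq7maqYiJve/oMRWJqqqqqqrNy4VGh4mZq7mbupiHib/9UQFHmamZmZm9ypdFd3iZmqmKu6mph3r/pBAUeZmIiIisyphlZmeZiIh5q6q7uofP10ECV4iIiIic25l1ZmZ5hmZVeaqqq6id63URRmZniIiJzKmFRlV5llVSNGiamql53ZdCNVVniImHeaqoRFZ4mHd0MRNpmal2rKdkVnd3iImoVWirhVZ4dlVnZCEVmqqGipdlVniIh4m7hTN6p2Z3UyInd2QhWauXmqmHZniHdniruWNIl3ZodVRIh2ZSJpuoq7u6mHd3VFeJqpQ2doh5upmImHd1NHu6vKvLqYeHZUV4iYQTRYu73cy4iHd3VGm6q6qpqpmrqXZniYUzRYvMze7oiHZ3ZleqqqqZqqrN3KhniZdTNoq7u97g=="/>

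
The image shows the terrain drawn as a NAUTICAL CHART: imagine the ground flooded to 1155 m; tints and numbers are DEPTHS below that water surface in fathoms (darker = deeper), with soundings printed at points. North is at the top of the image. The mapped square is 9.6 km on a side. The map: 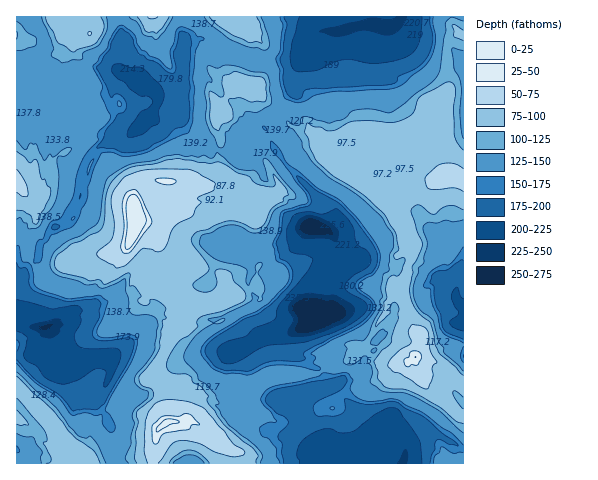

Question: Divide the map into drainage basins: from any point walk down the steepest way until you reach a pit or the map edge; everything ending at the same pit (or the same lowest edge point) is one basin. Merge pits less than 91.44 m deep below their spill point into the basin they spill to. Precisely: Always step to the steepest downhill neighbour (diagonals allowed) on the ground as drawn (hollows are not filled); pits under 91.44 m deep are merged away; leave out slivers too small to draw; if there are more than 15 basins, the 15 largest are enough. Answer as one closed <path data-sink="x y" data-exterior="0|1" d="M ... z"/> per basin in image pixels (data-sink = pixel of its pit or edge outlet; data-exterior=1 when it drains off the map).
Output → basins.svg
<path data-sink="316 320" data-exterior="0" d="M463 16l-11 1 2 9 5 7-13 12 3 42-9 17 1 16-8 12-13 1-25 8-27-6-13 1-7 8-2 21-6 0-15-8-2-10-9-13-3-2-10 0-9-5-17-19-14-12-3-11-8-1-7 3-12-1-15 30 0 8 4 12 0 11-2 4 0 22-6 9-22 8-11-8-25-3-10 1-7 6-3 8 0 30 12 6 7 6 1 6 0 8-8 9-6 12 1 7 7 9 17-3 15 17 12 6-3 7-11 2-10 7-1 5 3 4-5 4 0 8 4 4-8 14-8 4-5 6 2 9 4 4 13-1 3 4 0 33-5 2-8 8-2 18-4 5-12 3-21 0-3 2-9-2-12 7 141 0 0-12-19-12-13-14 0-2 15-10 7-1 5 2 5-2 5-6 4-8 23-19 12-4 37-2 19-12 18-3 5-11 4-3 5 2 1 7 10 7 25 3 11-6 3 13 7 13 28 29 12 5 0-32-25-22-24-8 5-9-2-13-9-14-7-21 0-12 11-32 0-13-11-12-14-27-12-10 7 0 5-3 4 1 13-9 22-2 19-8 18 4z"/><path data-sink="46 327" data-exterior="0" d="M67 36l-5 16-3 2-19 3 0 27-2 5-4 2 0 48-3 16 4 5 0 6-6 8-13 6 0 208 29 30 17 22 12 23 18 1 14-7 7 2 5-2 21 0 12-3 4-5 2-18 8-8 5-2 0-33-3-4-13 1-4-4-2-9 5-6 8-4 8-14-4-4 0-8 5-4-3-4 1-5 10-7 11-2 3-8-12-5-15-17-17 3-5-4-3-12 6-12 8-9 0-8-1-6-7-6-13-6-1 14-4 8-13 7-28 2-44 15-7-2-8-12 0-22 2-7 6-7 0-5-7-9-6-17 19-1 5-3 4-5 3-21 17-12 10-3 24-27-4-13-14 0-22-21-2-28 8-13-1-4z"/><path data-sink="122 71" data-exterior="0" d="M237 16l-161 1 14 16-6-1-14 6 1 4-8 13 2 28 22 21 14 0 4 13-24 27-10 3-17 12-3 21-4 5-5 3-19 1 4 5 9 0 7 5-3 7-9 2 5 7 0 5-6 7-2 7 0 22 8 12 7 2 44-15 28-2 11-5 7-16 1-38 3-8 7-6 10-1 25 3 10 8 23-8 6-9 0-22 2-4 0-11-4-12 1-12 4-4 10-22 12 1 11-4-16-4-5-9 5-23 6-15 4-6-3-5z"/><path data-sink="383 27" data-exterior="0" d="M452 16l-214 0 0 2 7 3 6 5 13 20 2 24-7 13 2 13 13 11 18 20 9 5 10 0 3 2 9 13 2 10 4 4 11 4 6 0 2-10 0-11 7-8 13-1 27 6 25-8 13-1 4-5 4-7-1-16 9-17-3-42 13-12-5-7z"/><path data-sink="403 463" data-exterior="1" d="M365 345l-7 3-5 11-18 3-19 12-46 5-24 17-11 17-5 2-5-2-7 1-15 12 13 14 19 12 1 12 227 0 1-45-12-6-28-29-7-13-2-13-12 6-25-3-10-7z"/><path data-sink="463 322" data-exterior="1" d="M452 172l-6 0-19 8-22 2-13 9-4-1-10 4 10 9 14 27 11 12 0 13-11 32 0 12 7 21 9 14 2 13-5 9 24 8 24 22 1-208z"/><path data-sink="17 449" data-exterior="1" d="M18 388l-2 1 0 74 58 1-18-32z"/>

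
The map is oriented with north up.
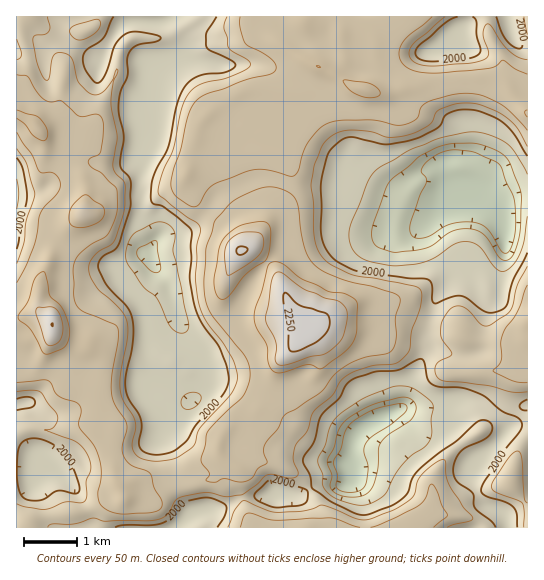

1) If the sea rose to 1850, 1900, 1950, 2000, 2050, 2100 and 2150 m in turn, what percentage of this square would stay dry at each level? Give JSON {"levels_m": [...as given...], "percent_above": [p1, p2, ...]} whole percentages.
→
{"levels_m": [1850, 1900, 1950, 2000, 2050, 2100, 2150], "percent_above": [96, 93, 88, 65, 53, 35, 6]}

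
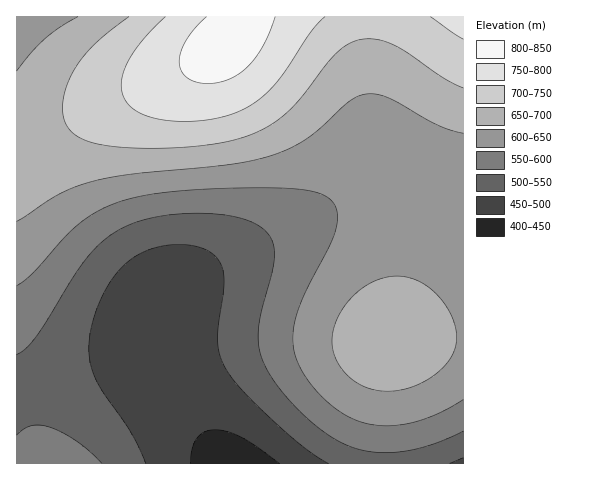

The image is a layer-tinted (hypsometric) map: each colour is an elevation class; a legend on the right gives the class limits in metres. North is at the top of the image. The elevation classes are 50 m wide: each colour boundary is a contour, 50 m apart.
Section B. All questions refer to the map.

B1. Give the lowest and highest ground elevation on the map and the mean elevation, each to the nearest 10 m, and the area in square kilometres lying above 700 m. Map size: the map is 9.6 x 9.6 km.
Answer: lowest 430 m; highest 820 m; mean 610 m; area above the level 15.8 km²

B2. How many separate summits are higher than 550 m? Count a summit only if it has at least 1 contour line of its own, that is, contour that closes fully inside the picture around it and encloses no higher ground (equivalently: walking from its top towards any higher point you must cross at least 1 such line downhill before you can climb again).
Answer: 1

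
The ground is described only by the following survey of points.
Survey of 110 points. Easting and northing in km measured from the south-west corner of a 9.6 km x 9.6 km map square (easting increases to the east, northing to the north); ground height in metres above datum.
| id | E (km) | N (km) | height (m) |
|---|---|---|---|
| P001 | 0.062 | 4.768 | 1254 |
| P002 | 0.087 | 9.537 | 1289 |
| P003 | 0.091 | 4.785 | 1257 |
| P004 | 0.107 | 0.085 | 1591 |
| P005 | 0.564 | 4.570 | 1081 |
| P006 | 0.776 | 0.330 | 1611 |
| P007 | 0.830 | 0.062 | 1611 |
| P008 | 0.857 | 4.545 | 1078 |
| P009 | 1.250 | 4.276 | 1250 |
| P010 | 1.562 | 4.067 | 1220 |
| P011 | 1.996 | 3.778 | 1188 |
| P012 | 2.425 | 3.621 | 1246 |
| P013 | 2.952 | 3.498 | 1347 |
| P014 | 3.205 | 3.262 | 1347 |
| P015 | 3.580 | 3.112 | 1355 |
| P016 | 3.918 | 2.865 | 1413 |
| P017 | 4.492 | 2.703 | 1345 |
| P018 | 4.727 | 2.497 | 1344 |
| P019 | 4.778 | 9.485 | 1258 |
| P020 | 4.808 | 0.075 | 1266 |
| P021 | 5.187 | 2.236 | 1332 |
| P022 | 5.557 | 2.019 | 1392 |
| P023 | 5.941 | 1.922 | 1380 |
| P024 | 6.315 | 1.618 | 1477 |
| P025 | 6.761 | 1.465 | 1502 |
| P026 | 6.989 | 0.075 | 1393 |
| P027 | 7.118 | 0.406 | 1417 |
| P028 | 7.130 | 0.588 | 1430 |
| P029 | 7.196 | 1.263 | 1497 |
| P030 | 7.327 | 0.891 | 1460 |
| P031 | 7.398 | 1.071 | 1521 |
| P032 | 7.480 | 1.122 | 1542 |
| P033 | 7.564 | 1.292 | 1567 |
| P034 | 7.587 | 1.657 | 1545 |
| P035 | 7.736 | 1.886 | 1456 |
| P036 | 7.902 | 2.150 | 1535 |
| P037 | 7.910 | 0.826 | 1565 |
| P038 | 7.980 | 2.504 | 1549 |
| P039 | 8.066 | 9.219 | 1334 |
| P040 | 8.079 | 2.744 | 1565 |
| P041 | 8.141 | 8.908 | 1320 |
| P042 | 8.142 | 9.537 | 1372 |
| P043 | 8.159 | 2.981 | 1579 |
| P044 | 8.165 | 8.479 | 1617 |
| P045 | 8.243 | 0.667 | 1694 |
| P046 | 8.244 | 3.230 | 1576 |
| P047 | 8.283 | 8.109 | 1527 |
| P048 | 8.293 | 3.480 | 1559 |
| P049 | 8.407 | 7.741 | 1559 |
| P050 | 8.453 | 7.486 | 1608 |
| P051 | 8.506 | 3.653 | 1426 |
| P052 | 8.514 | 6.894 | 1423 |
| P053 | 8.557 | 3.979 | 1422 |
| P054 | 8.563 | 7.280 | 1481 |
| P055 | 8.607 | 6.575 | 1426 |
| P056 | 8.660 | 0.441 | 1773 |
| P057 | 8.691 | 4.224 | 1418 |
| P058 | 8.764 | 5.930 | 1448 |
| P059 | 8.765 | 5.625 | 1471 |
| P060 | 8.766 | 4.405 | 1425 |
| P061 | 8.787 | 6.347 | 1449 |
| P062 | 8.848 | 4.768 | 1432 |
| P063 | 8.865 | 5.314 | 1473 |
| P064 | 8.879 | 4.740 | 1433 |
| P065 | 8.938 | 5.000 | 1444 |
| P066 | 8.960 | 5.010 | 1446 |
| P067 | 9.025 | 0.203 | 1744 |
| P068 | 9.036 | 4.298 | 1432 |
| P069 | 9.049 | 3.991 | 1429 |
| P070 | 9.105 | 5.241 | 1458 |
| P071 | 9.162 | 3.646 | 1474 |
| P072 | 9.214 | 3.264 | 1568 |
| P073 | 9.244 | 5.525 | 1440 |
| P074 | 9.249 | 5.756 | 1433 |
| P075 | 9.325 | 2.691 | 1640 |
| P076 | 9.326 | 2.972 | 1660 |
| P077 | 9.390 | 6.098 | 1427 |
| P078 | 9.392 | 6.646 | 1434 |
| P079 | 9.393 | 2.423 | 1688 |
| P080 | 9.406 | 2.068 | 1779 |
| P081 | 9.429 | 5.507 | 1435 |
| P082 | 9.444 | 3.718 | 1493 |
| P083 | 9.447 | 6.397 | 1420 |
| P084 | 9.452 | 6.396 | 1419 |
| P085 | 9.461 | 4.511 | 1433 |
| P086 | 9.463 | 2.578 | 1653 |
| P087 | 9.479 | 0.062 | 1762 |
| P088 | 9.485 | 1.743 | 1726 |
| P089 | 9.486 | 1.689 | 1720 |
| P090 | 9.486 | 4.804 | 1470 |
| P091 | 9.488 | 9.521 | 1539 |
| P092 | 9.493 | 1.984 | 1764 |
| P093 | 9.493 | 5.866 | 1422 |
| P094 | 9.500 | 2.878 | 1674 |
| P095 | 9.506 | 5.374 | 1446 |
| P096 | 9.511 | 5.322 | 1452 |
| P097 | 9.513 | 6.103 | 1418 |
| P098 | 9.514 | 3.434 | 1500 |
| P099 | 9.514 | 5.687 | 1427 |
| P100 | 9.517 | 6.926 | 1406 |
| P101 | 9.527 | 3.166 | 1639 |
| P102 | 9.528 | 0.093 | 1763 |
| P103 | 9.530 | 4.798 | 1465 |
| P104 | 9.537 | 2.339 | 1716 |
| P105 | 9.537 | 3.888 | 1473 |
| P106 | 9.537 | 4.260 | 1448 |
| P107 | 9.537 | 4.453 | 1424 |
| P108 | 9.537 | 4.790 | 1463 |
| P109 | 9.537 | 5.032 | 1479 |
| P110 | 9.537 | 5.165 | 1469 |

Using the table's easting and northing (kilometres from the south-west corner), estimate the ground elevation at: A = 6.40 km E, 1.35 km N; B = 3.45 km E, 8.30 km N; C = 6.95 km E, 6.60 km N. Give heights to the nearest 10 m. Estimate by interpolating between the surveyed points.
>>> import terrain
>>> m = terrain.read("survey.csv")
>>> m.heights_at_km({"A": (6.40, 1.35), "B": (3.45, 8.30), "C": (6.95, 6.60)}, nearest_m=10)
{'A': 1480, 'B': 1250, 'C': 1370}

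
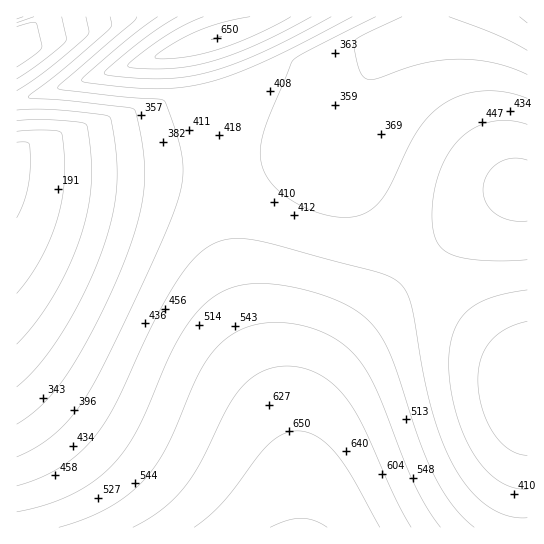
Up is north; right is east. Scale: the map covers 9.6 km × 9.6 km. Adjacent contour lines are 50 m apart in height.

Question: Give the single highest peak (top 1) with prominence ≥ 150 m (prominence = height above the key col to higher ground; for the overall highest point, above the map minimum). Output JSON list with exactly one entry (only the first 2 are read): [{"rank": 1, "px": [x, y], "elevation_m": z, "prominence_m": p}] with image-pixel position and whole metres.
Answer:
[{"rank": 1, "px": [217, 38], "elevation_m": 650, "prominence_m": 236}]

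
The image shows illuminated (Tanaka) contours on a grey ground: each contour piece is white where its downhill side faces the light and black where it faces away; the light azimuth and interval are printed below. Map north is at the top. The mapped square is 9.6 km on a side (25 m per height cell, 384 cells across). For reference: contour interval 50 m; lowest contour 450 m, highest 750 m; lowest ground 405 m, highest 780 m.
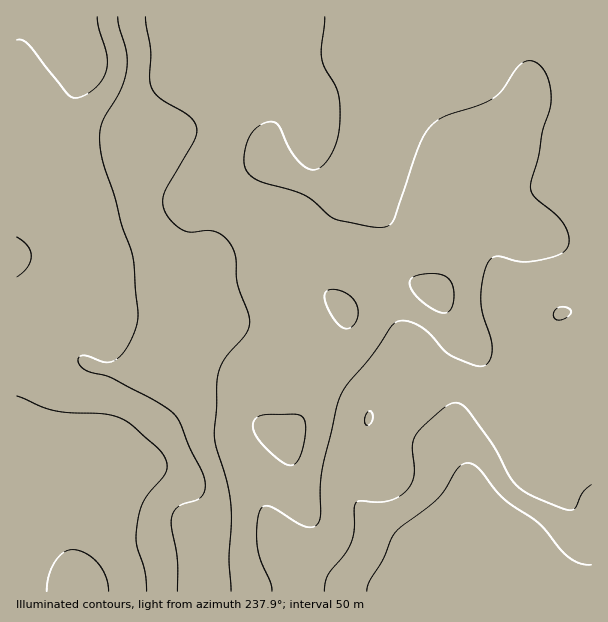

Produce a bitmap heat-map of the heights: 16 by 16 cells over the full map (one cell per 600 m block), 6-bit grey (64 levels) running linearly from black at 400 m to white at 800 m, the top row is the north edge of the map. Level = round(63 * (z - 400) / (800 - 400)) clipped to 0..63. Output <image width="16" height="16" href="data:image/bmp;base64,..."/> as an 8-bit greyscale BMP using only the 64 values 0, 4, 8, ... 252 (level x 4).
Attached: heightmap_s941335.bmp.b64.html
<image width="16" height="16" href="data:image/bmp;base64,Qk02BQAAAAAAADYEAAAoAAAAEAAAABAAAAABAAgAAAAAAAABAAATCwAAEwsAAAABAAAAAAAAAAAAAAEBAQACAgIAAwMDAAQEBAAFBQUABgYGAAcHBwAICAgACQkJAAoKCgALCwsADAwMAA0NDQAODg4ADw8PABAQEAAREREAEhISABMTEwAUFBQAFRUVABYWFgAXFxcAGBgYABkZGQAaGhoAGxsbABwcHAAdHR0AHh4eAB8fHwAgICAAISEhACIiIgAjIyMAJCQkACUlJQAmJiYAJycnACgoKAApKSkAKioqACsrKwAsLCwALS0tAC4uLgAvLy8AMDAwADExMQAyMjIAMzMzADQ0NAA1NTUANjY2ADc3NwA4ODgAOTk5ADo6OgA7OzsAPDw8AD09PQA+Pj4APz8/AEBAQABBQUEAQkJCAENDQwBEREQARUVFAEZGRgBHR0cASEhIAElJSQBKSkoAS0tLAExMTABNTU0ATk5OAE9PTwBQUFAAUVFRAFJSUgBTU1MAVFRUAFVVVQBWVlYAV1dXAFhYWABZWVkAWlpaAFtbWwBcXFwAXV1dAF5eXgBfX18AYGBgAGFhYQBiYmIAY2NjAGRkZABlZWUAZmZmAGdnZwBoaGgAaWlpAGpqagBra2sAbGxsAG1tbQBubm4Ab29vAHBwcABxcXEAcnJyAHNzcwB0dHQAdXV1AHZ2dgB3d3cAeHh4AHl5eQB6enoAe3t7AHx8fAB9fX0Afn5+AH9/fwCAgIAAgYGBAIKCggCDg4MAhISEAIWFhQCGhoYAh4eHAIiIiACJiYkAioqKAIuLiwCMjIwAjY2NAI6OjgCPj48AkJCQAJGRkQCSkpIAk5OTAJSUlACVlZUAlpaWAJeXlwCYmJgAmZmZAJqamgCbm5sAnJycAJ2dnQCenp4An5+fAKCgoAChoaEAoqKiAKOjowCkpKQApaWlAKampgCnp6cAqKioAKmpqQCqqqoAq6urAKysrACtra0Arq6uAK+vrwCwsLAAsbGxALKysgCzs7MAtLS0ALW1tQC2trYAt7e3ALi4uAC5ubkAurq6ALu7uwC8vLwAvb29AL6+vgC/v78AwMDAAMHBwQDCwsIAw8PDAMTExADFxcUAxsbGAMfHxwDIyMgAycnJAMrKygDLy8sAzMzMAM3NzQDOzs4Az8/PANDQ0ADR0dEA0tLSANPT0wDU1NQA1dXVANbW1gDX19cA2NjYANnZ2QDa2toA29vbANzc3ADd3d0A3t7eAN/f3wDg4OAA4eHhAOLi4gDj4+MA5OTkAOXl5QDm5uYA5+fnAOjo6ADp6ekA6urqAOvr6wDs7OwA7e3tAO7u7gDv7+8A8PDwAPHx8QDy8vIA8/PzAPT09AD19fUA9vb2APf39wD4+PgA+fn5APr6+gD7+/sA/Pz8AP39/QD+/v4A////ANDo3MCgjGxQRCwUCAgICBDM2My4nIxoVFQ4IBAMCBQ0zNDEvKSQaGhcQDgkFBw4QMjMyMiwiHB8YEhIMCA8TETExMS4oIB8gGxERDw0TExIuLCooJSAeHhwTEhMSFBMTKygoJSQiHRwdGhQVGBYSEiwqKiclJR8cHh4YGxsVERAuLCsmIiIeHR4dHSAcFhMSLy0qJiEgHhwaGxscGhkZFi0tKSMfHRsaGBcYHBwaGhQtLigjHxoYFxcWFhscGxcSLS4nJCEcGBgYFhUZHBsYEi0uKSMfGxkZGRYVFhcZGRMuMi4iGxkZGRgWFRUVFhgTMTUtIRsaGxoYFRUVFRUVEw="/>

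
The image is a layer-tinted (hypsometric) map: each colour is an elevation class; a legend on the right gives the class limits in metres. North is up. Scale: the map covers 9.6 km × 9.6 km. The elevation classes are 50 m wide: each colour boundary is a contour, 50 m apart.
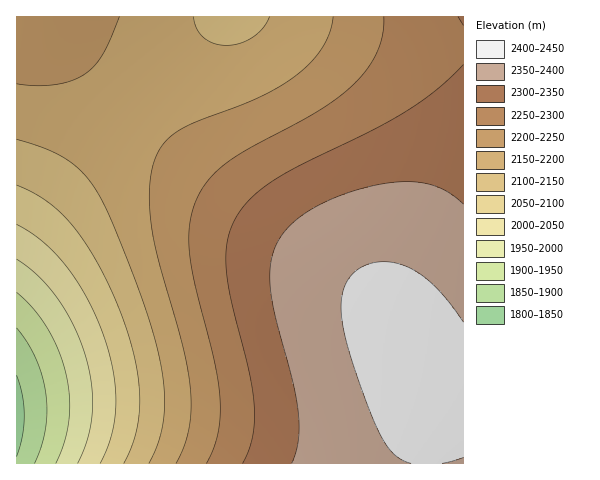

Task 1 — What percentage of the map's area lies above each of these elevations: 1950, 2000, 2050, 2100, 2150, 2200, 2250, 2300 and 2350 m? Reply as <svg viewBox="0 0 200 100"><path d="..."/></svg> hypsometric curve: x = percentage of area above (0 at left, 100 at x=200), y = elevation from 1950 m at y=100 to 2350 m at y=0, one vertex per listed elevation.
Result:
<svg viewBox="0 0 200 100"><path d="M193 100l-5-12-6-13-8-13-13-12-37-12-27-13-24-13-25-12"/></svg>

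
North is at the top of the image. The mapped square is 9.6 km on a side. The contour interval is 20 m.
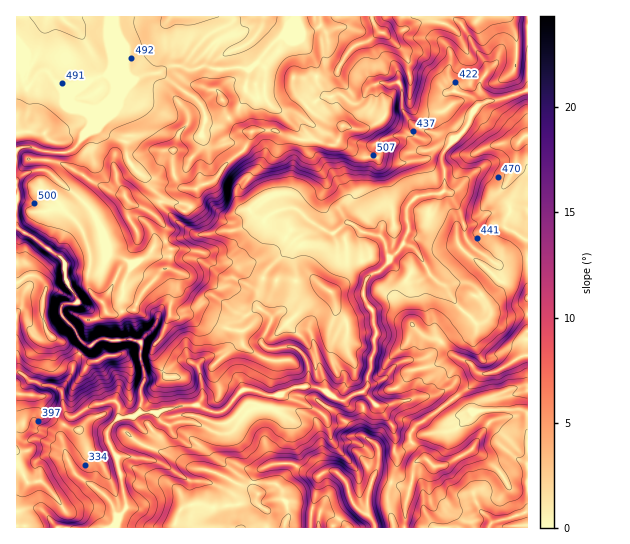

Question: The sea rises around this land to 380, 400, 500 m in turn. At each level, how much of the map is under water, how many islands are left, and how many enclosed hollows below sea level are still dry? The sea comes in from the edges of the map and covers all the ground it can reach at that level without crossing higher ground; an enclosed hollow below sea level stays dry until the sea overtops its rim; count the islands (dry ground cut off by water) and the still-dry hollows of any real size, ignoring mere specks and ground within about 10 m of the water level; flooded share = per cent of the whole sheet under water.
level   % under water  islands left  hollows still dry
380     16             0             0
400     30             0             0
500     73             0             0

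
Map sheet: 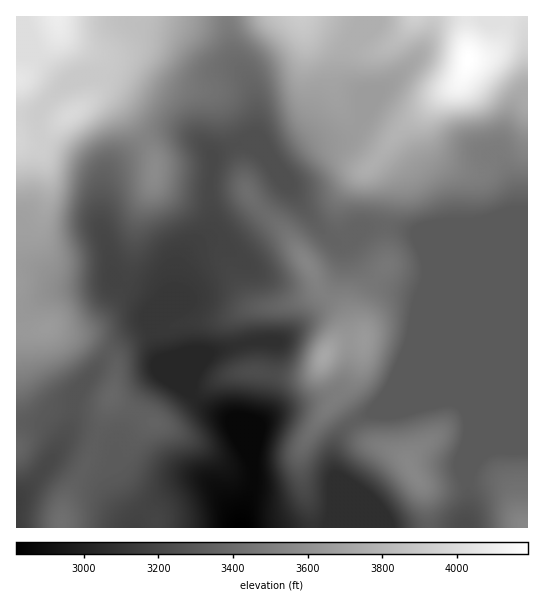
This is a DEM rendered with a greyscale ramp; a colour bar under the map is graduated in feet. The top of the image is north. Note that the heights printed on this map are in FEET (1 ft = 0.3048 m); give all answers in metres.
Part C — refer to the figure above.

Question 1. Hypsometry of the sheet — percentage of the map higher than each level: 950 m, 91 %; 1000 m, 74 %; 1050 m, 39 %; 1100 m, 25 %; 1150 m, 13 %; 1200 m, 5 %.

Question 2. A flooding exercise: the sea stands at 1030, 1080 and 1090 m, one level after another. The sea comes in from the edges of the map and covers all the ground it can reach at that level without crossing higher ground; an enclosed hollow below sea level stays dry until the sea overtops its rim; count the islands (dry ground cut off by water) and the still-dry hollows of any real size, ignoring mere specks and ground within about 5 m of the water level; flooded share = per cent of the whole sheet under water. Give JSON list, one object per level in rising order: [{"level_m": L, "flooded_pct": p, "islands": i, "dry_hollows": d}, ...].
[{"level_m": 1030, "flooded_pct": 52, "islands": 2, "dry_hollows": 0}, {"level_m": 1080, "flooded_pct": 71, "islands": 2, "dry_hollows": 0}, {"level_m": 1090, "flooded_pct": 73, "islands": 1, "dry_hollows": 0}]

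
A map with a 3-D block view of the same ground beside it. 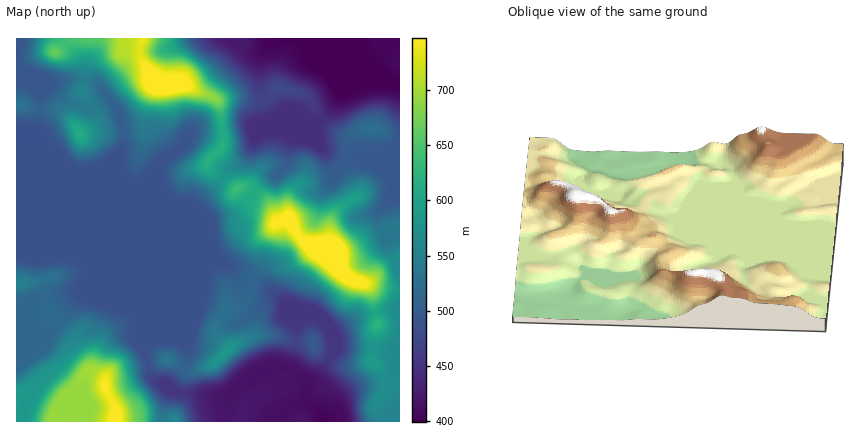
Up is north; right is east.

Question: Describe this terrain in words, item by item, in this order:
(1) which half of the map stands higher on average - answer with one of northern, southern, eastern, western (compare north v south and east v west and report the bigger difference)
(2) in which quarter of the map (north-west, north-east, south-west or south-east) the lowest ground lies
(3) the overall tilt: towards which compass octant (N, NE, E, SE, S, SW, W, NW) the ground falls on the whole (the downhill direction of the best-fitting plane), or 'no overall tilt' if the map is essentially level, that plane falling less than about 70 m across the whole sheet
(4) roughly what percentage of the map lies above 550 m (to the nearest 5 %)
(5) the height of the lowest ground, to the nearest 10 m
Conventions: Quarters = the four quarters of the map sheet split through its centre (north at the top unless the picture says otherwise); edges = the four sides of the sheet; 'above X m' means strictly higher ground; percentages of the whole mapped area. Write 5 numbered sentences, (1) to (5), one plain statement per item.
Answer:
(1) The western half stands higher on average than the eastern half.
(2) Look to the north-east quarter for the lowest ground.
(3) On the whole the map has no overall tilt.
(4) About 30 % of the map lies above 550 m.
(5) The lowest point is down at roughly 390 m.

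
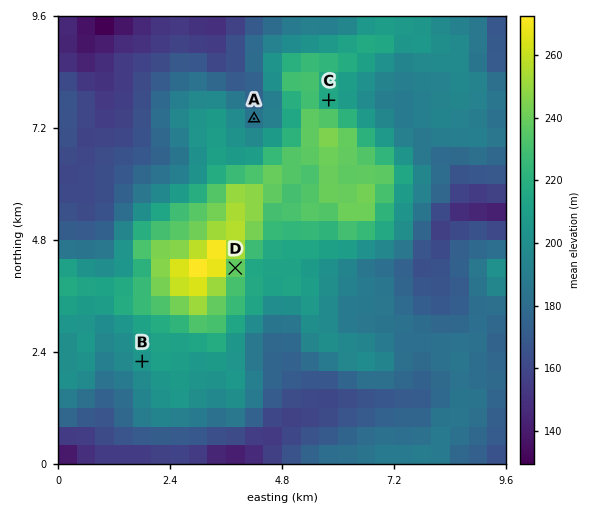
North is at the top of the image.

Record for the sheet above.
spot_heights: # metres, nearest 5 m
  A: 185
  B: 205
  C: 215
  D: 235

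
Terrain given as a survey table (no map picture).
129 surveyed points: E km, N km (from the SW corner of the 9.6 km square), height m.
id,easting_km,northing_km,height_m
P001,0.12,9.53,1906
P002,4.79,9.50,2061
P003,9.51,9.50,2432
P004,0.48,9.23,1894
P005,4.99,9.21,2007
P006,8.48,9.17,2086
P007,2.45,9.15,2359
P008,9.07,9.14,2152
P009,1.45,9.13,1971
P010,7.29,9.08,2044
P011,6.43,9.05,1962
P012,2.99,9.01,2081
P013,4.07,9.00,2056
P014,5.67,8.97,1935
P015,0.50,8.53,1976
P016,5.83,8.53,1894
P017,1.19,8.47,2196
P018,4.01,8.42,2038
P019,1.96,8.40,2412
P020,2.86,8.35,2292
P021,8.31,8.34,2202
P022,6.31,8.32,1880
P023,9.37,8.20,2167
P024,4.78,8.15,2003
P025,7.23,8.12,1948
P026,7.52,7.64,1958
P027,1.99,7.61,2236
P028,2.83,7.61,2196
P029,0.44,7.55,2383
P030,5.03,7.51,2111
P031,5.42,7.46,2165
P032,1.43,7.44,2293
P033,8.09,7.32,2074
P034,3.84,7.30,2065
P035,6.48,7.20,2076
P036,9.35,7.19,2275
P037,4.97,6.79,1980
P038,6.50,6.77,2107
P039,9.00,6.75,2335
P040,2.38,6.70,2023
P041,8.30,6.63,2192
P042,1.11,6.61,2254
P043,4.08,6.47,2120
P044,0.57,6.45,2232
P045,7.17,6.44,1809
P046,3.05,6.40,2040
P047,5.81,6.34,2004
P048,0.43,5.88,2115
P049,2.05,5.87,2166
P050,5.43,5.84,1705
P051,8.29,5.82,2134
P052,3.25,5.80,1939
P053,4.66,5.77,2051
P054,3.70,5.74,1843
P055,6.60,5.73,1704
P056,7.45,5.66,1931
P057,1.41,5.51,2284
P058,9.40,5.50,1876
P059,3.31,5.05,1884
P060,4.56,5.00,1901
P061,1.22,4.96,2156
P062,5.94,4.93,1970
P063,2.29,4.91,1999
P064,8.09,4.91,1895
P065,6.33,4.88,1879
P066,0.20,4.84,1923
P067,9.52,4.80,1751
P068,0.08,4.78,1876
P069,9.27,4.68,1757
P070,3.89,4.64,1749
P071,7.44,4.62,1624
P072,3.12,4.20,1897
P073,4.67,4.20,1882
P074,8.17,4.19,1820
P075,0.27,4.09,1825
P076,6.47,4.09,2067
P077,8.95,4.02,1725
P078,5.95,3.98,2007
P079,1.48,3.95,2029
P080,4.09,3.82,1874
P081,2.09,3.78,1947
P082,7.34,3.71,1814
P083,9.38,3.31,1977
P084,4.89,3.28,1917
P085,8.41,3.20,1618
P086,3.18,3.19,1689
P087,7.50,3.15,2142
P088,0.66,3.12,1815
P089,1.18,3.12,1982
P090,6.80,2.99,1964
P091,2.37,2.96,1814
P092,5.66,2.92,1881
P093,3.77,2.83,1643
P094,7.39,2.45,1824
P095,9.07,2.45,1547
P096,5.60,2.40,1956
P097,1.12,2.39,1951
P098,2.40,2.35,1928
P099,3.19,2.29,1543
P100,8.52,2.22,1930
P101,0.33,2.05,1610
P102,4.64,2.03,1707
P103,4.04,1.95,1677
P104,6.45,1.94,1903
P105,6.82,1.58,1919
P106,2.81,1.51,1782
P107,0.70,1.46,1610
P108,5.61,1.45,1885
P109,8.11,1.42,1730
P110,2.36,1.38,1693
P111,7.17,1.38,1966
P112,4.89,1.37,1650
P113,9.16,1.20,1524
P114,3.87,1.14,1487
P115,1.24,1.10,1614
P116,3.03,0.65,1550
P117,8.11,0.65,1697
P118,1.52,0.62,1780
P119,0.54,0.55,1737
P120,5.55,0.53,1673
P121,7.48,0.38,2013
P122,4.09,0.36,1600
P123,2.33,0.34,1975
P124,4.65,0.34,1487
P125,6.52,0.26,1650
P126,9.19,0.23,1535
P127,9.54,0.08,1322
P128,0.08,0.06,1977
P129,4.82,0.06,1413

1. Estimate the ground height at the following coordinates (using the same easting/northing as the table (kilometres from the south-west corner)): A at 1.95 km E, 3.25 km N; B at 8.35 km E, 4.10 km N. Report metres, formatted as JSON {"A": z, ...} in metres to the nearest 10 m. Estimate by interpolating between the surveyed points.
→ {"A": 1900, "B": 1860}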